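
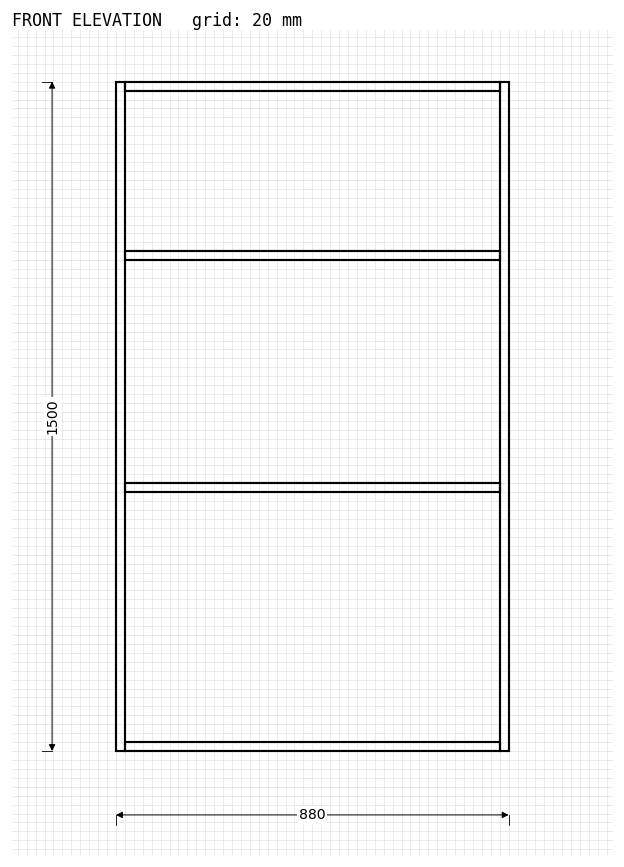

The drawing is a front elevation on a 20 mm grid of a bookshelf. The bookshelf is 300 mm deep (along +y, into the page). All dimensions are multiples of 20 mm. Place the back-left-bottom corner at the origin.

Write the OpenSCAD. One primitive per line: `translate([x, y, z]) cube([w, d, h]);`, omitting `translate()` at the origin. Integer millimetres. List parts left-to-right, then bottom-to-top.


cube([20, 300, 1500]);
translate([20, 0, 0]) cube([840, 300, 20]);
translate([20, 0, 580]) cube([840, 300, 20]);
translate([20, 0, 1100]) cube([840, 300, 20]);
translate([20, 0, 1480]) cube([840, 300, 20]);
translate([860, 0, 0]) cube([20, 300, 1500]);


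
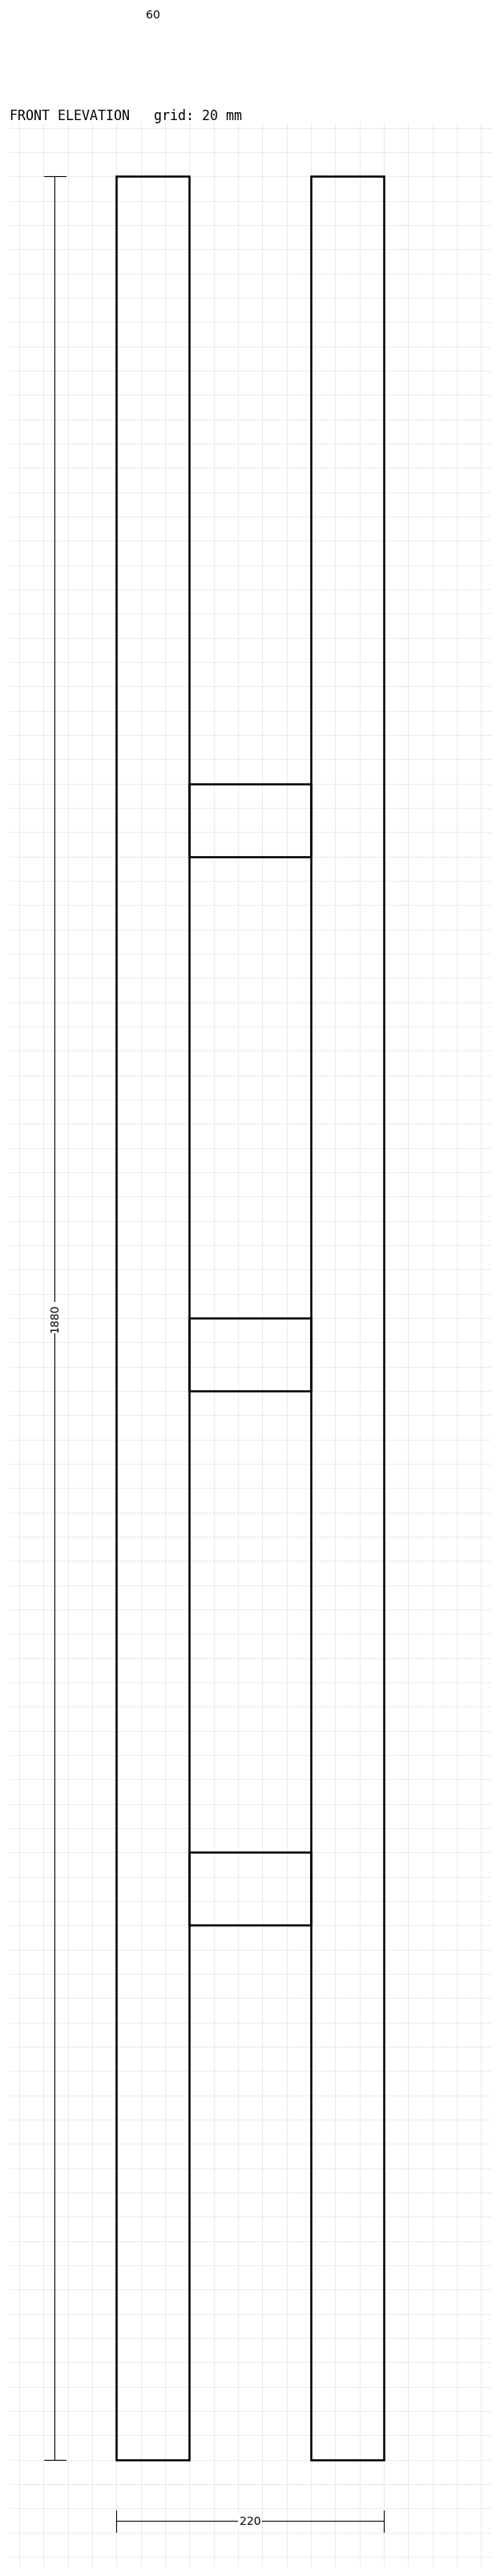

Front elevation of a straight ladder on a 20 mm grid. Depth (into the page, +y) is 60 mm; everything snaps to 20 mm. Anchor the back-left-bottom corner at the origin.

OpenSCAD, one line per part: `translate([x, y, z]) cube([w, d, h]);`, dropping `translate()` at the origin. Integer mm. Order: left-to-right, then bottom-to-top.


cube([60, 60, 1880]);
translate([60, 0, 440]) cube([100, 60, 60]);
translate([60, 0, 880]) cube([100, 60, 60]);
translate([60, 0, 1320]) cube([100, 60, 60]);
translate([160, 0, 0]) cube([60, 60, 1880]);


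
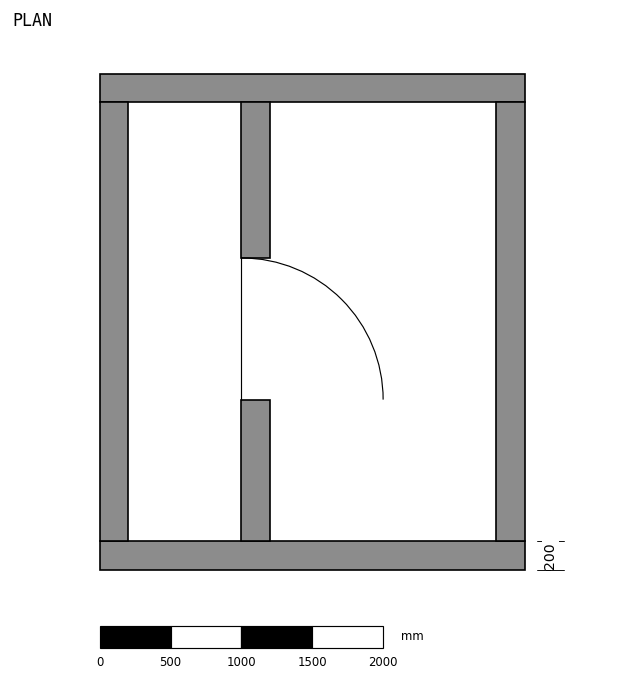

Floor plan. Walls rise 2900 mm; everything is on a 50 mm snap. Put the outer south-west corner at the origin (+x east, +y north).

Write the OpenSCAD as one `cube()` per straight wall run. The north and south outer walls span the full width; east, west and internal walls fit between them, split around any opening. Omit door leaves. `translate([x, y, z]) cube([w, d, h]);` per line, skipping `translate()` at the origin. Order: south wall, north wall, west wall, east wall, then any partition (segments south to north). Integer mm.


cube([3000, 200, 2900]);
translate([0, 3300, 0]) cube([3000, 200, 2900]);
translate([0, 200, 0]) cube([200, 3100, 2900]);
translate([2800, 200, 0]) cube([200, 3100, 2900]);
translate([1000, 200, 0]) cube([200, 1000, 2900]);
translate([1000, 2200, 0]) cube([200, 1100, 2900]);


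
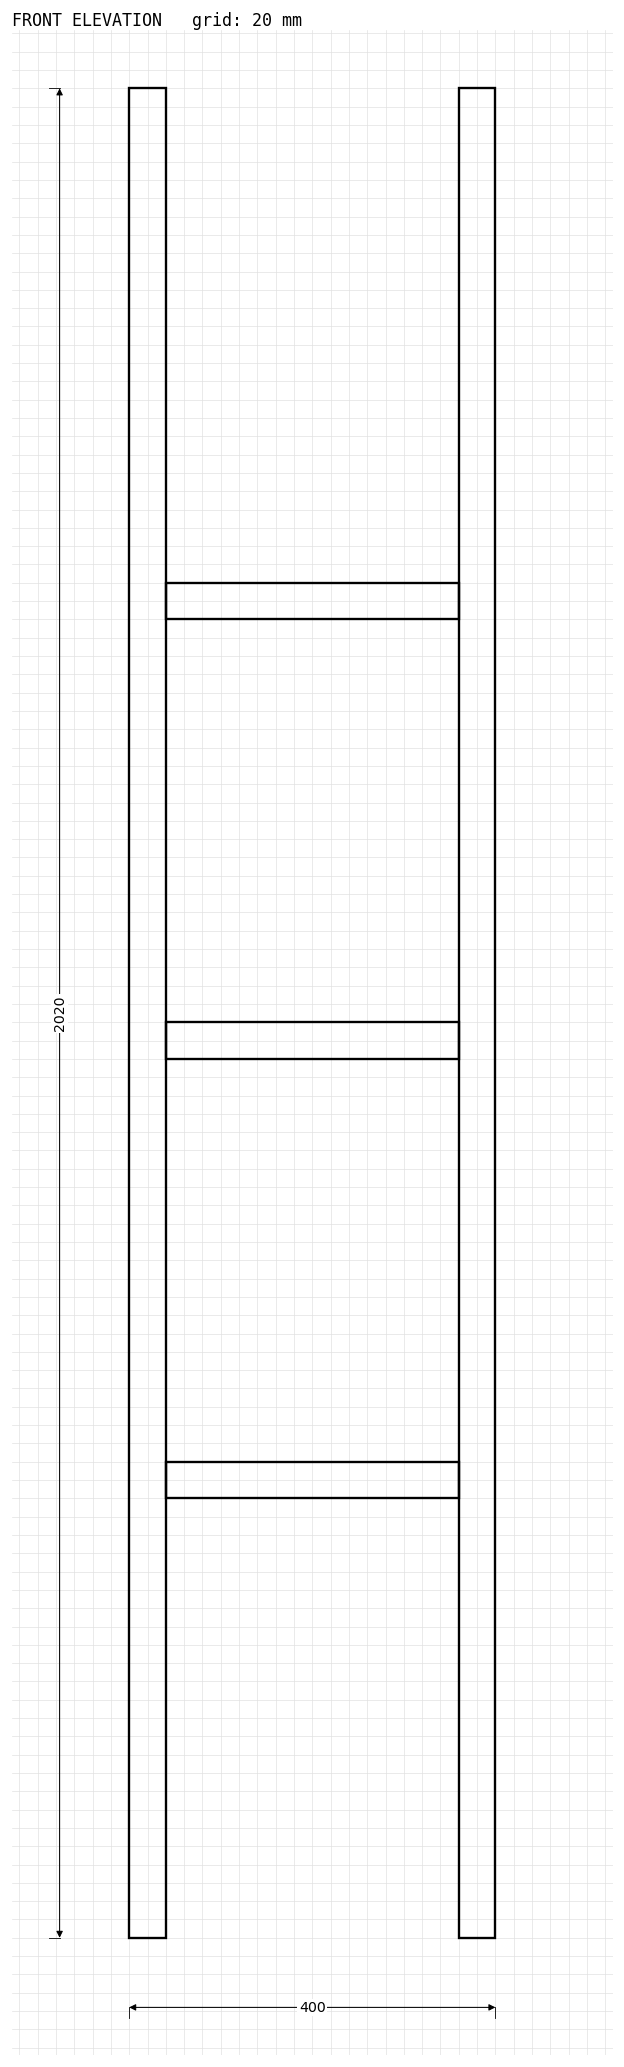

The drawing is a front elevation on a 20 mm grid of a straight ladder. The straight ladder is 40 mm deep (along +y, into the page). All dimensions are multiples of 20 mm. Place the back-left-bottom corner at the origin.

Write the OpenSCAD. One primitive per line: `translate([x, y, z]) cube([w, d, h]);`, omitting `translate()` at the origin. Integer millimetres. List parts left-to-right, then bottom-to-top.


cube([40, 40, 2020]);
translate([40, 0, 480]) cube([320, 40, 40]);
translate([40, 0, 960]) cube([320, 40, 40]);
translate([40, 0, 1440]) cube([320, 40, 40]);
translate([360, 0, 0]) cube([40, 40, 2020]);


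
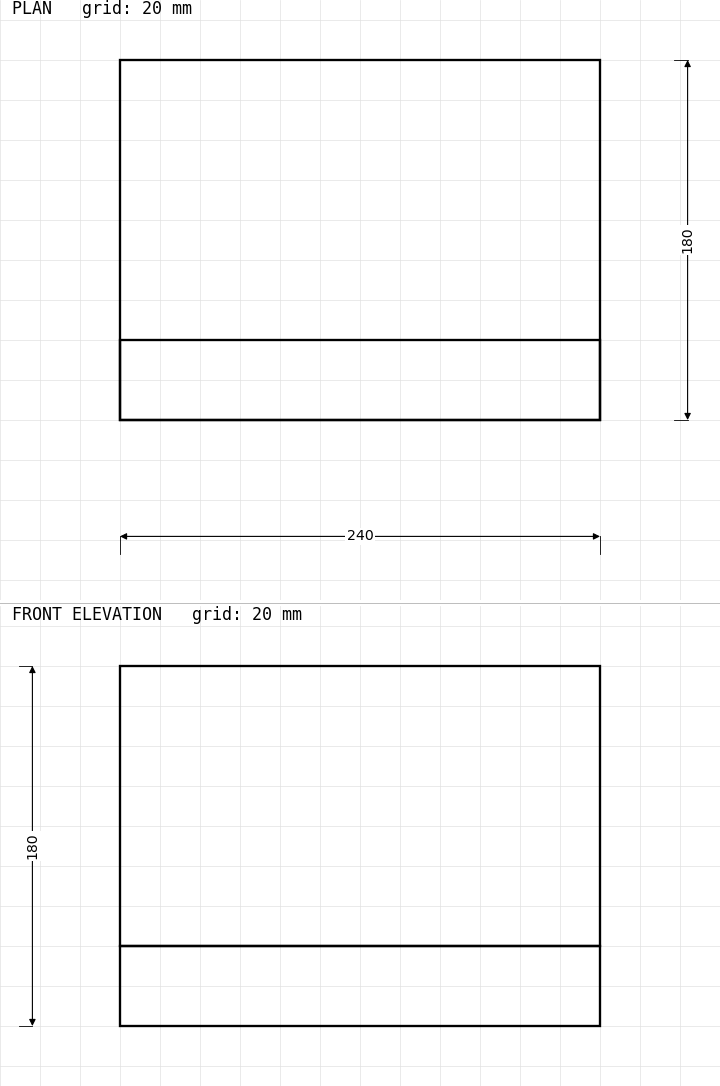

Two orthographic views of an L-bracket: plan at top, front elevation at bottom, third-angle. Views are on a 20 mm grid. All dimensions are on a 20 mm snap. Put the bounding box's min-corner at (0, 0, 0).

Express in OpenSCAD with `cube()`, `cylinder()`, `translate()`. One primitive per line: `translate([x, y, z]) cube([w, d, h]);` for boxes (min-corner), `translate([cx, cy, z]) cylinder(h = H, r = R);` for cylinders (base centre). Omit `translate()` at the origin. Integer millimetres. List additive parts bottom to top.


cube([240, 180, 40]);
translate([0, 0, 40]) cube([240, 40, 140]);


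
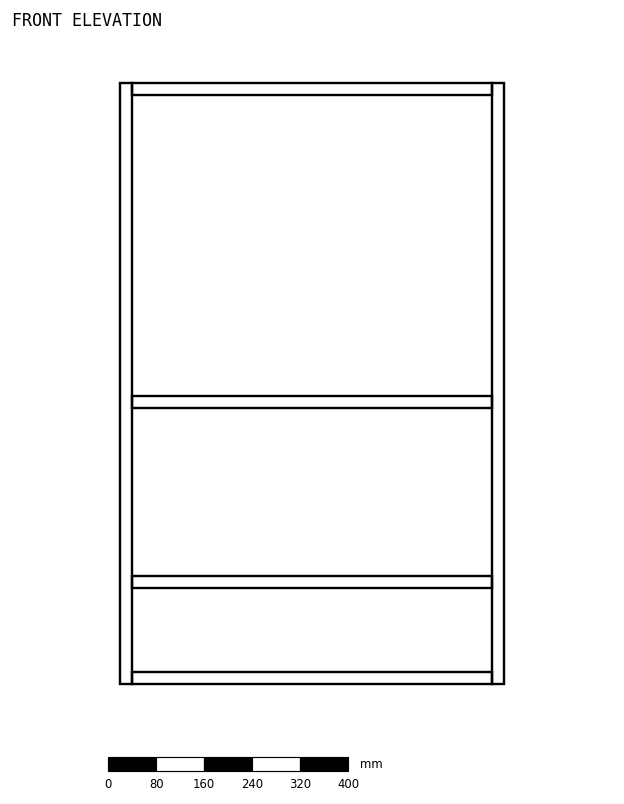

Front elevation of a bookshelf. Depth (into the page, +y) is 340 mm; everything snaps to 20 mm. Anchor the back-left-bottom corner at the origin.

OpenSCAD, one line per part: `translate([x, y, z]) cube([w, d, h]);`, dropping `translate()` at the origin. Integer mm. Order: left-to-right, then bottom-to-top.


cube([20, 340, 1000]);
translate([20, 0, 0]) cube([600, 340, 20]);
translate([20, 0, 160]) cube([600, 340, 20]);
translate([20, 0, 460]) cube([600, 340, 20]);
translate([20, 0, 980]) cube([600, 340, 20]);
translate([620, 0, 0]) cube([20, 340, 1000]);


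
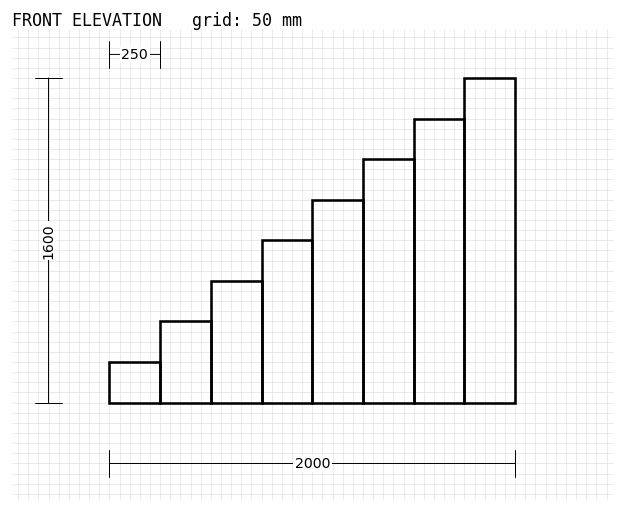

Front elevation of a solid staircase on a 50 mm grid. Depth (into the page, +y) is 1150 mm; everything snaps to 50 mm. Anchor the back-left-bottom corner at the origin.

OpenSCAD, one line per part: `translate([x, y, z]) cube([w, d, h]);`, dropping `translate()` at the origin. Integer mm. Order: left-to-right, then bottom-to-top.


cube([250, 1150, 200]);
translate([250, 0, 0]) cube([250, 1150, 400]);
translate([500, 0, 0]) cube([250, 1150, 600]);
translate([750, 0, 0]) cube([250, 1150, 800]);
translate([1000, 0, 0]) cube([250, 1150, 1000]);
translate([1250, 0, 0]) cube([250, 1150, 1200]);
translate([1500, 0, 0]) cube([250, 1150, 1400]);
translate([1750, 0, 0]) cube([250, 1150, 1600]);


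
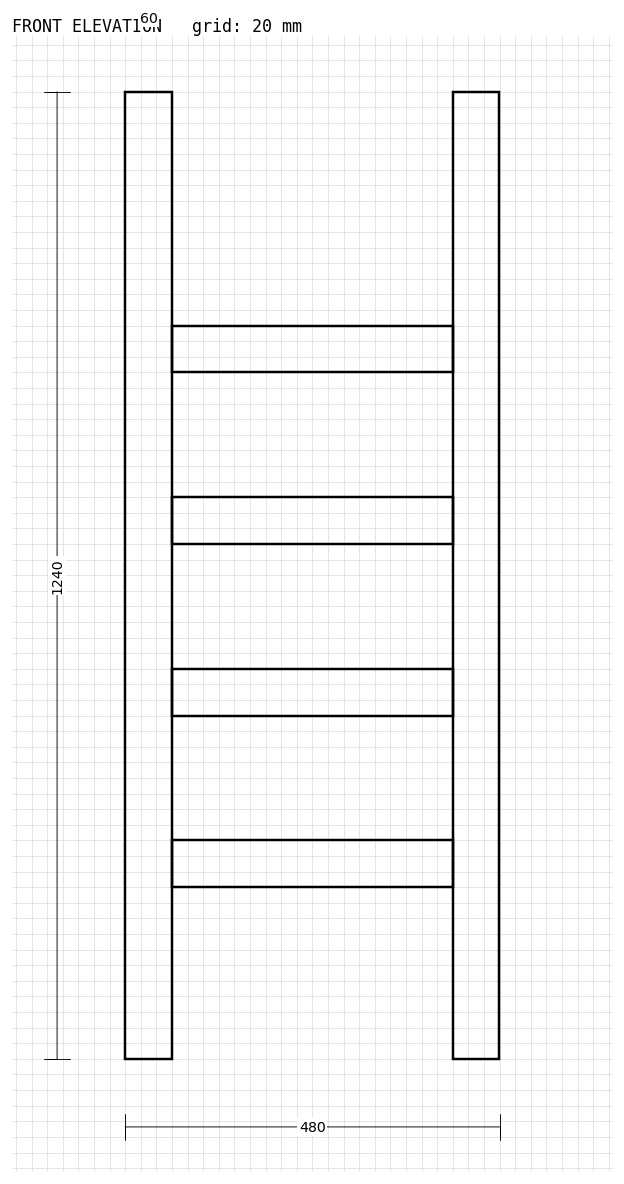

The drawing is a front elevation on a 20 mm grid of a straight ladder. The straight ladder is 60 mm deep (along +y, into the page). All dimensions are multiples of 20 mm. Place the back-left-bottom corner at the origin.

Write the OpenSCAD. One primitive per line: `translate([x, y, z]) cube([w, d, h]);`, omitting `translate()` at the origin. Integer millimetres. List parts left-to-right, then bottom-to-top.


cube([60, 60, 1240]);
translate([60, 0, 220]) cube([360, 60, 60]);
translate([60, 0, 440]) cube([360, 60, 60]);
translate([60, 0, 660]) cube([360, 60, 60]);
translate([60, 0, 880]) cube([360, 60, 60]);
translate([420, 0, 0]) cube([60, 60, 1240]);


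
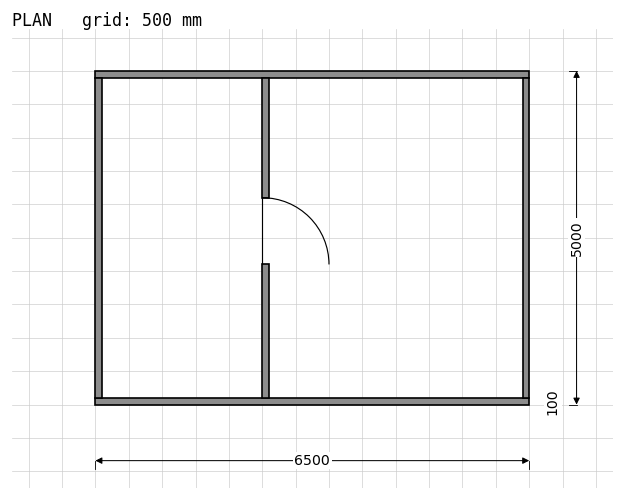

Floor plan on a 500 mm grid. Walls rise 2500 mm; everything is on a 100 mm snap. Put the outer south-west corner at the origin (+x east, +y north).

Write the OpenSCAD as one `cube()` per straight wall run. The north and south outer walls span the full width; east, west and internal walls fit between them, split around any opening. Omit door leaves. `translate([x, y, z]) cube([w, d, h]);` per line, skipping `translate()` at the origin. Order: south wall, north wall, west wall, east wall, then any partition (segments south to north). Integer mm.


cube([6500, 100, 2500]);
translate([0, 4900, 0]) cube([6500, 100, 2500]);
translate([0, 100, 0]) cube([100, 4800, 2500]);
translate([6400, 100, 0]) cube([100, 4800, 2500]);
translate([2500, 100, 0]) cube([100, 2000, 2500]);
translate([2500, 3100, 0]) cube([100, 1800, 2500]);


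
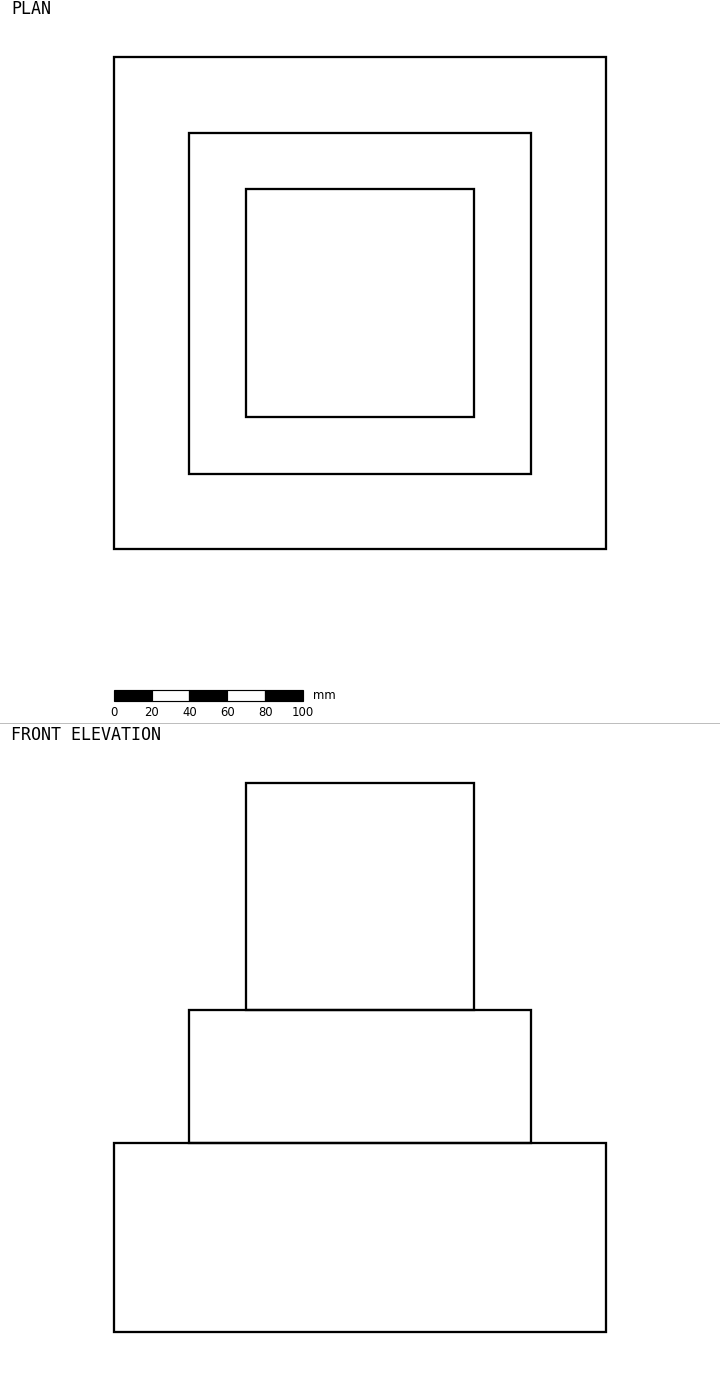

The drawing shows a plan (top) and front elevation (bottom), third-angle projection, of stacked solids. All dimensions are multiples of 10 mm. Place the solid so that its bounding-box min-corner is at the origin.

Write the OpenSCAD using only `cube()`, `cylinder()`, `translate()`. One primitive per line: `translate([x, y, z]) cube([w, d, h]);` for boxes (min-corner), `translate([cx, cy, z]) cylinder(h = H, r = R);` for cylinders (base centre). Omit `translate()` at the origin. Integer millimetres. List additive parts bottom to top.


cube([260, 260, 100]);
translate([40, 40, 100]) cube([180, 180, 70]);
translate([70, 70, 170]) cube([120, 120, 120]);


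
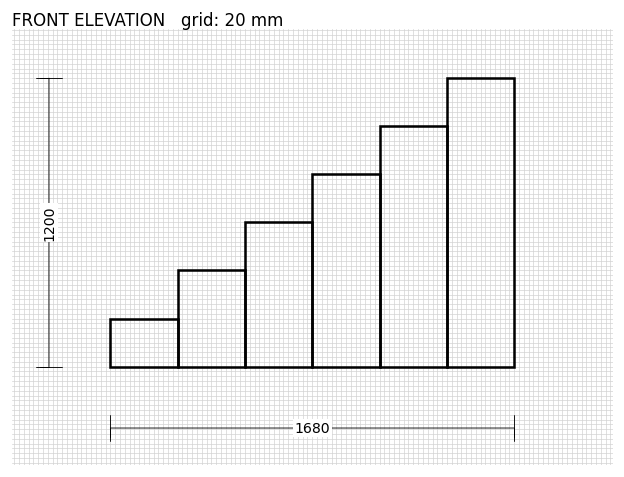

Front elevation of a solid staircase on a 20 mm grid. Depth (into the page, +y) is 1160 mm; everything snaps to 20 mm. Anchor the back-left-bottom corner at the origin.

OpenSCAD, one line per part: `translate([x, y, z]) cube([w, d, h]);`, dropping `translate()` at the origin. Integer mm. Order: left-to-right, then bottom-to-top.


cube([280, 1160, 200]);
translate([280, 0, 0]) cube([280, 1160, 400]);
translate([560, 0, 0]) cube([280, 1160, 600]);
translate([840, 0, 0]) cube([280, 1160, 800]);
translate([1120, 0, 0]) cube([280, 1160, 1000]);
translate([1400, 0, 0]) cube([280, 1160, 1200]);


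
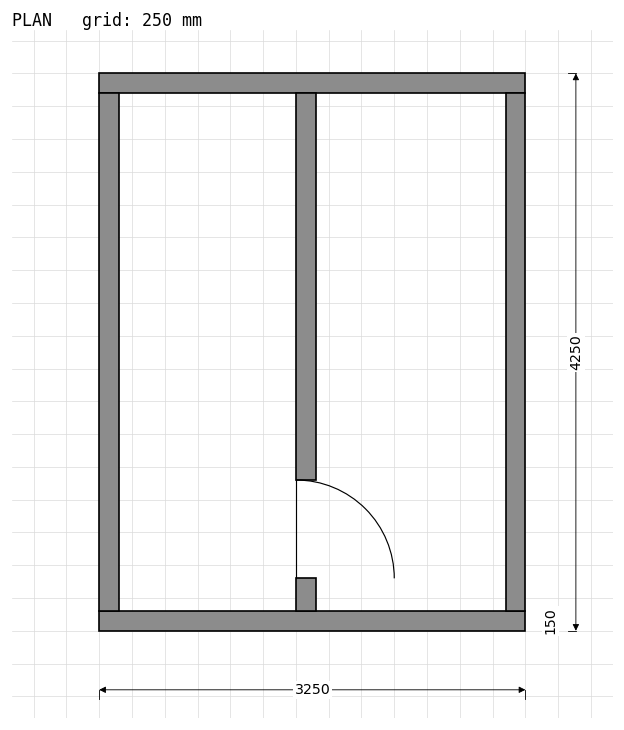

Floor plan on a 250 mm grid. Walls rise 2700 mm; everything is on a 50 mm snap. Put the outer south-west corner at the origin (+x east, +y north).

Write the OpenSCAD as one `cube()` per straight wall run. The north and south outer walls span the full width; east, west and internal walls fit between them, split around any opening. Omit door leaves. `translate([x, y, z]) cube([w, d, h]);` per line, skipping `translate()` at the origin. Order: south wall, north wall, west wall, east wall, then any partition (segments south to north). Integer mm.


cube([3250, 150, 2700]);
translate([0, 4100, 0]) cube([3250, 150, 2700]);
translate([0, 150, 0]) cube([150, 3950, 2700]);
translate([3100, 150, 0]) cube([150, 3950, 2700]);
translate([1500, 150, 0]) cube([150, 250, 2700]);
translate([1500, 1150, 0]) cube([150, 2950, 2700]);


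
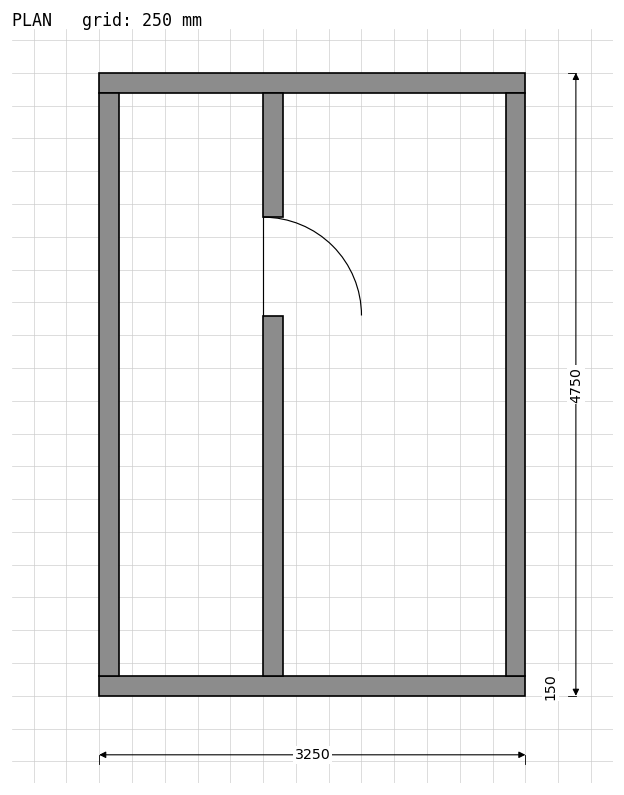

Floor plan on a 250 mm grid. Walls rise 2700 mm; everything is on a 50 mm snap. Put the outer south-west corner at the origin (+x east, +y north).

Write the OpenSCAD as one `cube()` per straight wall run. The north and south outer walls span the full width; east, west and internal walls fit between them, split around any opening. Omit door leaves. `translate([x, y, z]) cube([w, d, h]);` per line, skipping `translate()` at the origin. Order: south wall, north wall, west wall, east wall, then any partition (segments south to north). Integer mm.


cube([3250, 150, 2700]);
translate([0, 4600, 0]) cube([3250, 150, 2700]);
translate([0, 150, 0]) cube([150, 4450, 2700]);
translate([3100, 150, 0]) cube([150, 4450, 2700]);
translate([1250, 150, 0]) cube([150, 2750, 2700]);
translate([1250, 3650, 0]) cube([150, 950, 2700]);


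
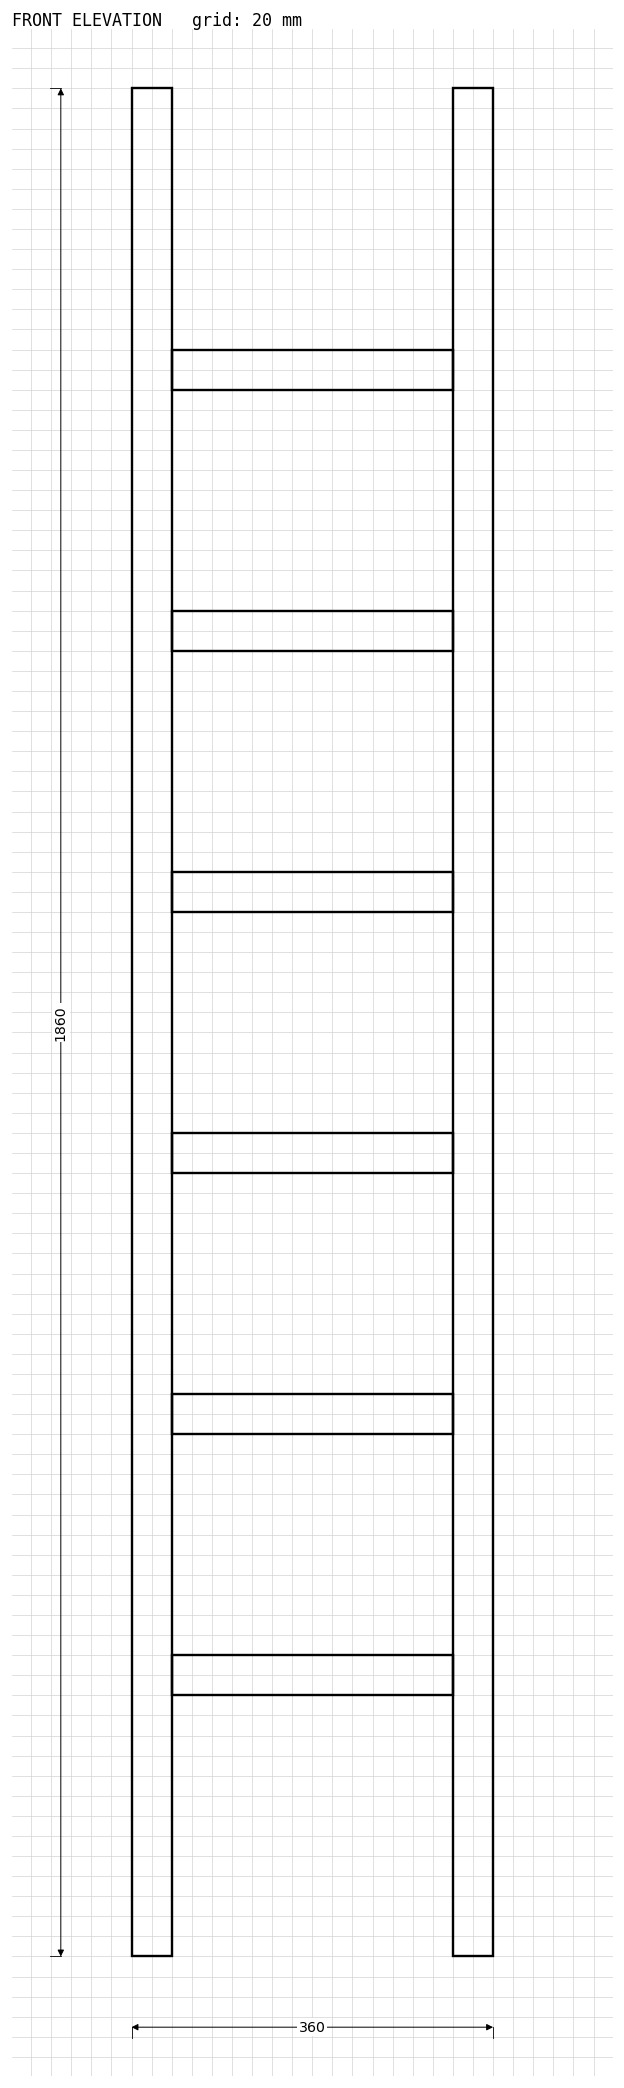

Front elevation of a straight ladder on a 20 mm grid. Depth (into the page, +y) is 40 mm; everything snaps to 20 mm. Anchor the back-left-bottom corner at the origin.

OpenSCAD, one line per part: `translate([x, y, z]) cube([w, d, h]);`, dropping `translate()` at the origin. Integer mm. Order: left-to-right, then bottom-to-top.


cube([40, 40, 1860]);
translate([40, 0, 260]) cube([280, 40, 40]);
translate([40, 0, 520]) cube([280, 40, 40]);
translate([40, 0, 780]) cube([280, 40, 40]);
translate([40, 0, 1040]) cube([280, 40, 40]);
translate([40, 0, 1300]) cube([280, 40, 40]);
translate([40, 0, 1560]) cube([280, 40, 40]);
translate([320, 0, 0]) cube([40, 40, 1860]);


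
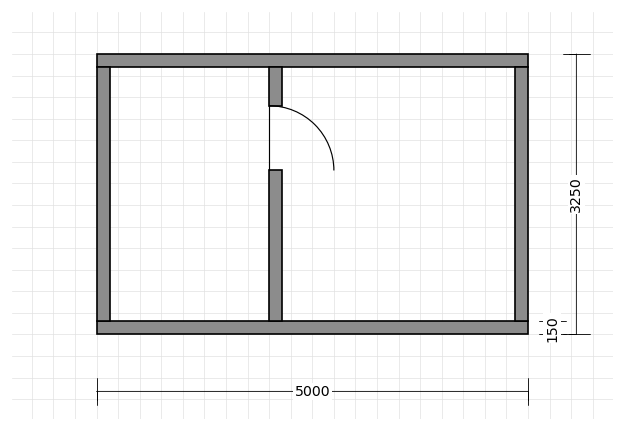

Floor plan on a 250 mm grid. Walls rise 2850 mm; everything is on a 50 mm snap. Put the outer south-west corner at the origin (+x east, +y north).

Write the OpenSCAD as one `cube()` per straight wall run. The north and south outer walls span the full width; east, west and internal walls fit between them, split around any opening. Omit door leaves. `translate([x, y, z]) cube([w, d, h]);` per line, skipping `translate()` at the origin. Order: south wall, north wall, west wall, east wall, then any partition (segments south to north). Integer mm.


cube([5000, 150, 2850]);
translate([0, 3100, 0]) cube([5000, 150, 2850]);
translate([0, 150, 0]) cube([150, 2950, 2850]);
translate([4850, 150, 0]) cube([150, 2950, 2850]);
translate([2000, 150, 0]) cube([150, 1750, 2850]);
translate([2000, 2650, 0]) cube([150, 450, 2850]);


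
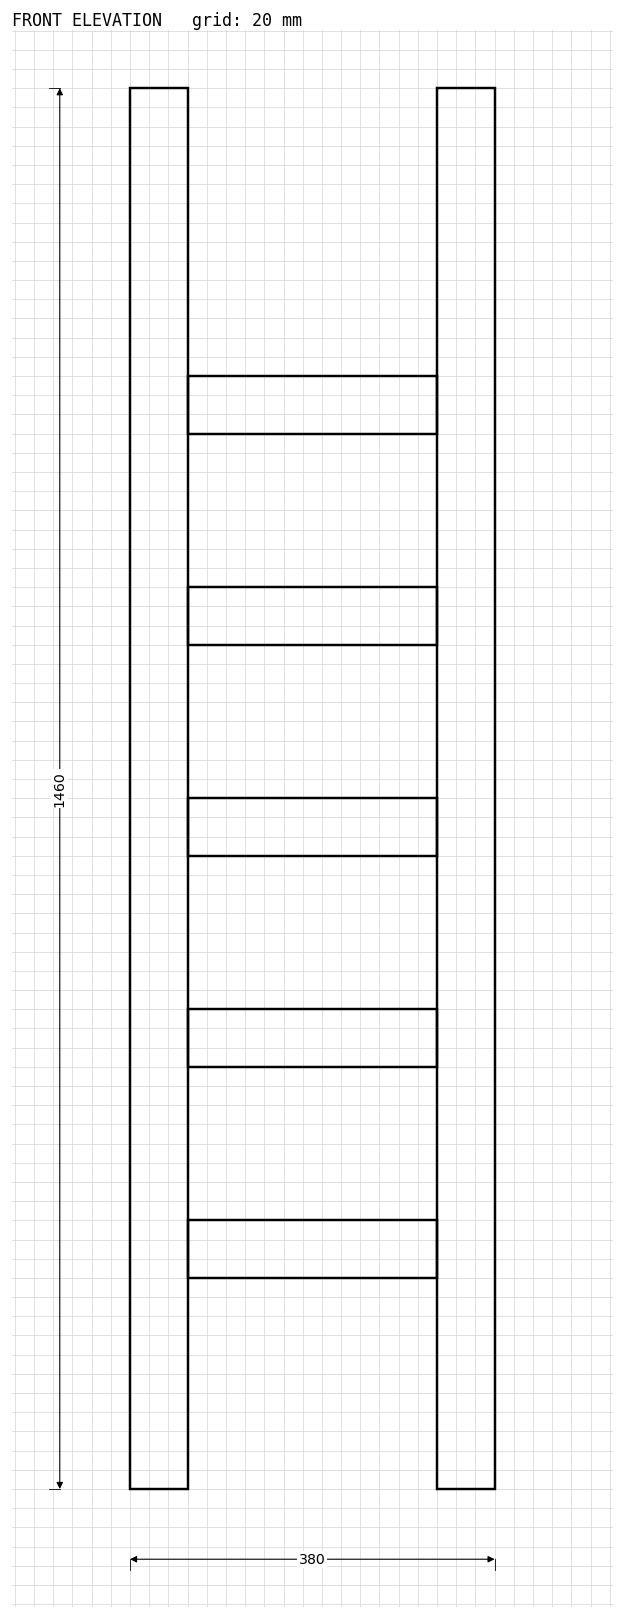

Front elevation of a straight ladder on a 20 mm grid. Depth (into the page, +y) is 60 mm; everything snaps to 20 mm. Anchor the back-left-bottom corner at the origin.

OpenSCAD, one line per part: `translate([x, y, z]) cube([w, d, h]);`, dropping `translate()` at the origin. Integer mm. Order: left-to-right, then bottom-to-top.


cube([60, 60, 1460]);
translate([60, 0, 220]) cube([260, 60, 60]);
translate([60, 0, 440]) cube([260, 60, 60]);
translate([60, 0, 660]) cube([260, 60, 60]);
translate([60, 0, 880]) cube([260, 60, 60]);
translate([60, 0, 1100]) cube([260, 60, 60]);
translate([320, 0, 0]) cube([60, 60, 1460]);


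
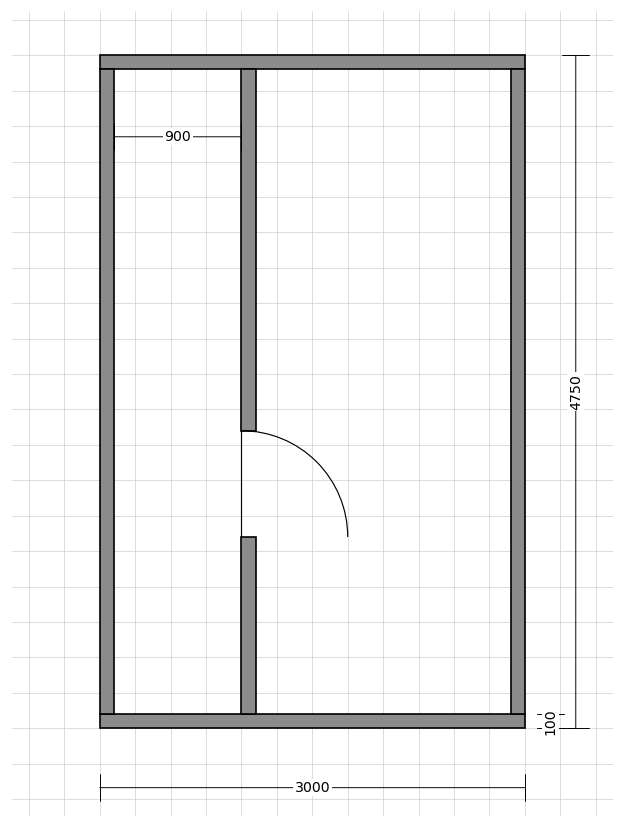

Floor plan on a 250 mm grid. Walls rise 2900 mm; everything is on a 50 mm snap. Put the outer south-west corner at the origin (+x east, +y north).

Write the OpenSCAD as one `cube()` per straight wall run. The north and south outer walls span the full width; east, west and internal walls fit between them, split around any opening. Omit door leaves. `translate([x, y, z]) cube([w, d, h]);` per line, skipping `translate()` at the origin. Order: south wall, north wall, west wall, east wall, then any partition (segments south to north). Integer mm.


cube([3000, 100, 2900]);
translate([0, 4650, 0]) cube([3000, 100, 2900]);
translate([0, 100, 0]) cube([100, 4550, 2900]);
translate([2900, 100, 0]) cube([100, 4550, 2900]);
translate([1000, 100, 0]) cube([100, 1250, 2900]);
translate([1000, 2100, 0]) cube([100, 2550, 2900]);


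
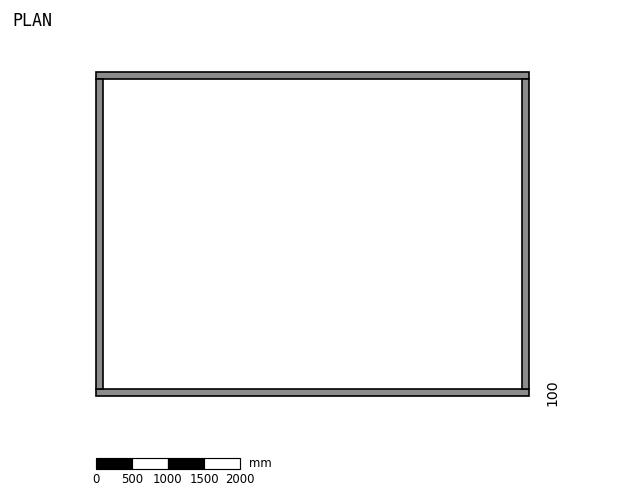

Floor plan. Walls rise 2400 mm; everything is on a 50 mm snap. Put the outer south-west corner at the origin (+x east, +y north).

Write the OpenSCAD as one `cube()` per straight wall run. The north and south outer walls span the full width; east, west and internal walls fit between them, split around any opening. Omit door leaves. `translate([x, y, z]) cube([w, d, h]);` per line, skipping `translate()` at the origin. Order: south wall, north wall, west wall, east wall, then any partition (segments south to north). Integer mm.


cube([6000, 100, 2400]);
translate([0, 4400, 0]) cube([6000, 100, 2400]);
translate([0, 100, 0]) cube([100, 4300, 2400]);
translate([5900, 100, 0]) cube([100, 4300, 2400]);


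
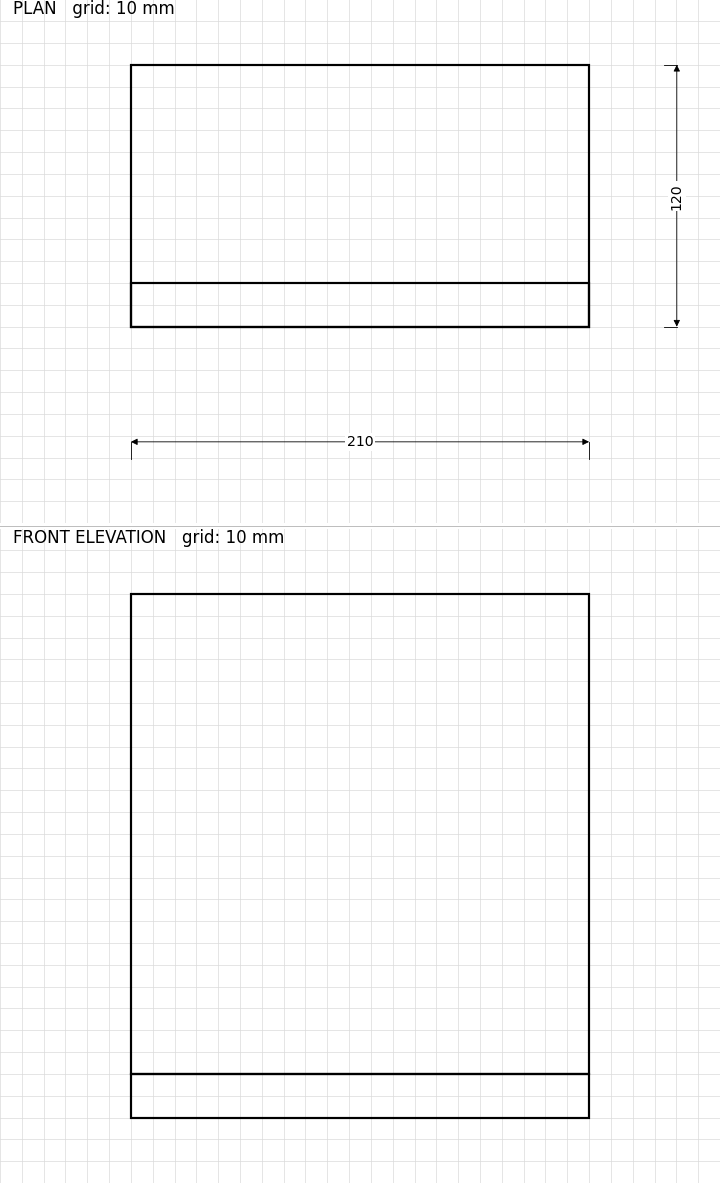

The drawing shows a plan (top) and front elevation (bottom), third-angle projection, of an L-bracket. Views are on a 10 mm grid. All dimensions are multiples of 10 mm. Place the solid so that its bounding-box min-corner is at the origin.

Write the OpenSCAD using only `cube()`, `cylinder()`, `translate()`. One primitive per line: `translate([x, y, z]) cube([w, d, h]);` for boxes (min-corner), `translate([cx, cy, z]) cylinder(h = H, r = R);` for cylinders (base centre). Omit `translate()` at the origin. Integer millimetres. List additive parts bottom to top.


cube([210, 120, 20]);
translate([0, 0, 20]) cube([210, 20, 220]);


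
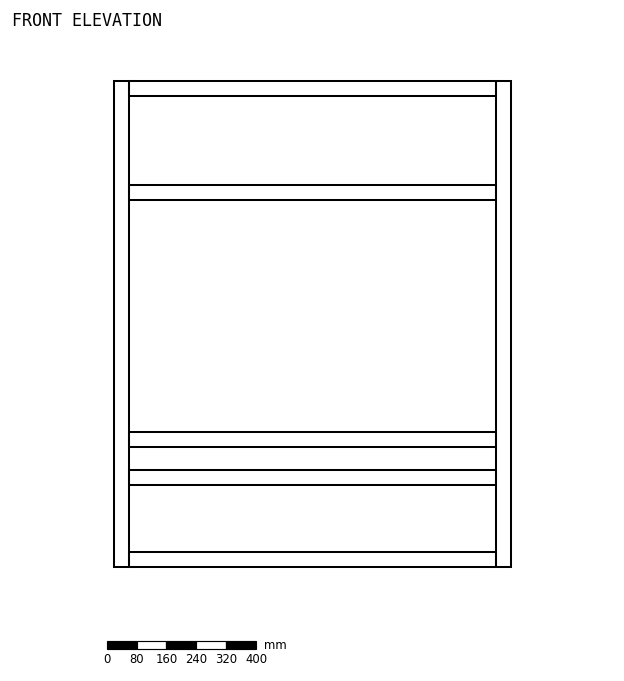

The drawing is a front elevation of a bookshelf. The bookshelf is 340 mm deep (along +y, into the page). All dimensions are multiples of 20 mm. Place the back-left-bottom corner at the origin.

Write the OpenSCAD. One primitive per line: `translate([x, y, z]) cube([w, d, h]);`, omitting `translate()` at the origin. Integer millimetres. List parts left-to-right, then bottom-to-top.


cube([40, 340, 1300]);
translate([40, 0, 0]) cube([980, 340, 40]);
translate([40, 0, 220]) cube([980, 340, 40]);
translate([40, 0, 320]) cube([980, 340, 40]);
translate([40, 0, 980]) cube([980, 340, 40]);
translate([40, 0, 1260]) cube([980, 340, 40]);
translate([1020, 0, 0]) cube([40, 340, 1300]);


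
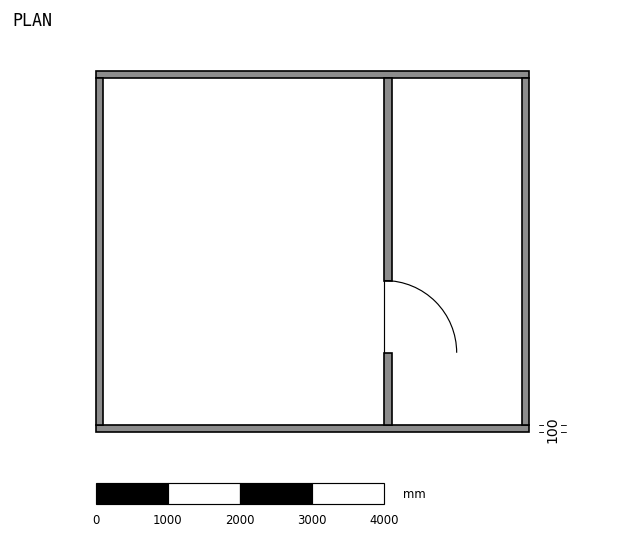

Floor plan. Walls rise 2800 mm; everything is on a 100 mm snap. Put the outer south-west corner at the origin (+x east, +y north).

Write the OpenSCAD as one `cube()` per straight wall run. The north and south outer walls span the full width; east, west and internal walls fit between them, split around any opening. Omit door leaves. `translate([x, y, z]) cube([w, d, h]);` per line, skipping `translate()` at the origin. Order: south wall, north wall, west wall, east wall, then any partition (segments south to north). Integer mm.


cube([6000, 100, 2800]);
translate([0, 4900, 0]) cube([6000, 100, 2800]);
translate([0, 100, 0]) cube([100, 4800, 2800]);
translate([5900, 100, 0]) cube([100, 4800, 2800]);
translate([4000, 100, 0]) cube([100, 1000, 2800]);
translate([4000, 2100, 0]) cube([100, 2800, 2800]);


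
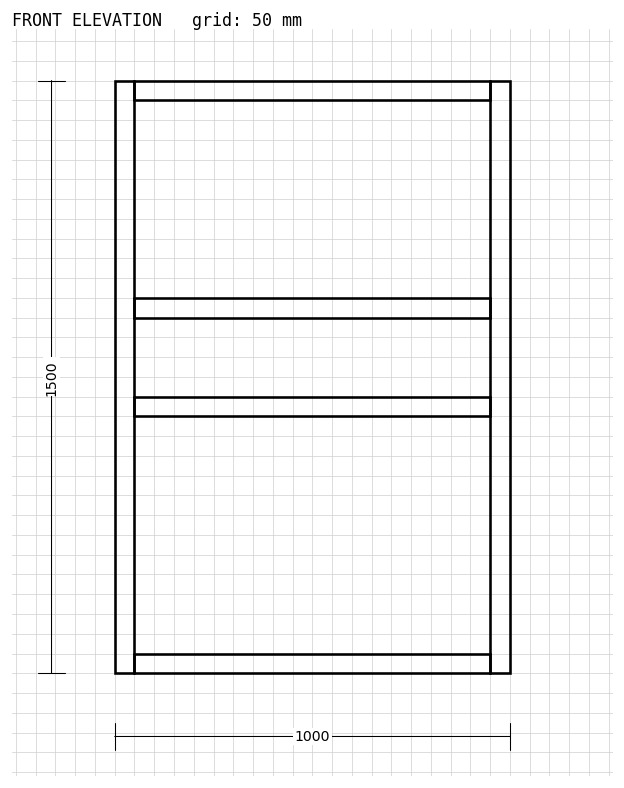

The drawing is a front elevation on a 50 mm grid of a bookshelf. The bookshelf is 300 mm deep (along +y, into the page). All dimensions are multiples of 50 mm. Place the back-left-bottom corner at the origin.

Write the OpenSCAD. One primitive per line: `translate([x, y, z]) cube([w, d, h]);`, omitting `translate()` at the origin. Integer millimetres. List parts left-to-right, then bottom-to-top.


cube([50, 300, 1500]);
translate([50, 0, 0]) cube([900, 300, 50]);
translate([50, 0, 650]) cube([900, 300, 50]);
translate([50, 0, 900]) cube([900, 300, 50]);
translate([50, 0, 1450]) cube([900, 300, 50]);
translate([950, 0, 0]) cube([50, 300, 1500]);


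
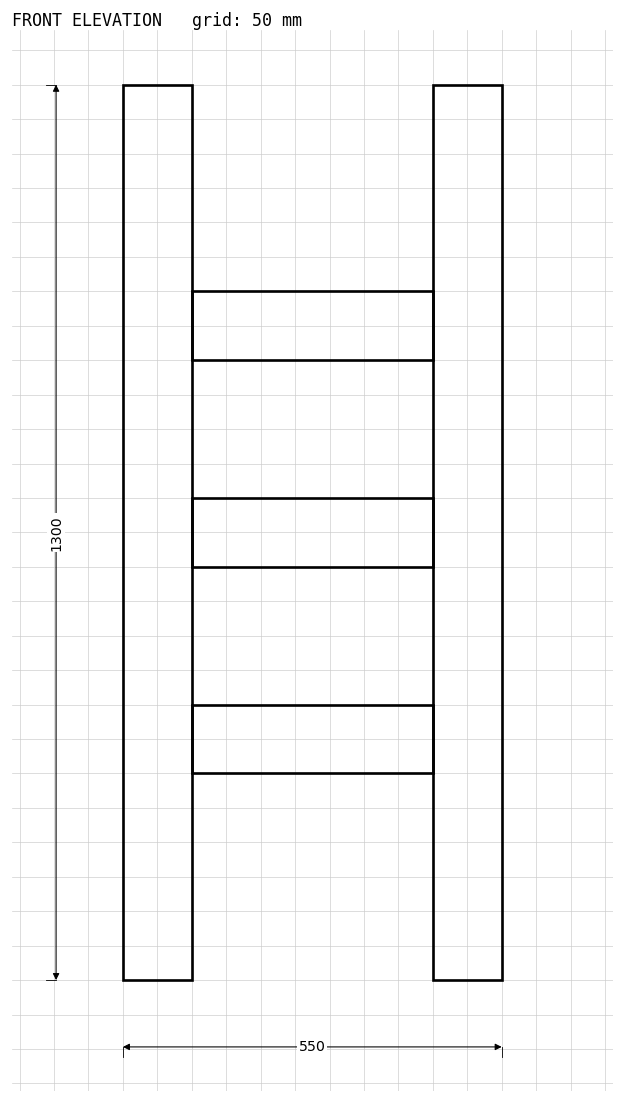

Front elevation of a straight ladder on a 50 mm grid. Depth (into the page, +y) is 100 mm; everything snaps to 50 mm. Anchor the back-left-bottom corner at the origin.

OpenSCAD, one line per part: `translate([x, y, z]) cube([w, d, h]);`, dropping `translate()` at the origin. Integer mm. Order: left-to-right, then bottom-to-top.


cube([100, 100, 1300]);
translate([100, 0, 300]) cube([350, 100, 100]);
translate([100, 0, 600]) cube([350, 100, 100]);
translate([100, 0, 900]) cube([350, 100, 100]);
translate([450, 0, 0]) cube([100, 100, 1300]);


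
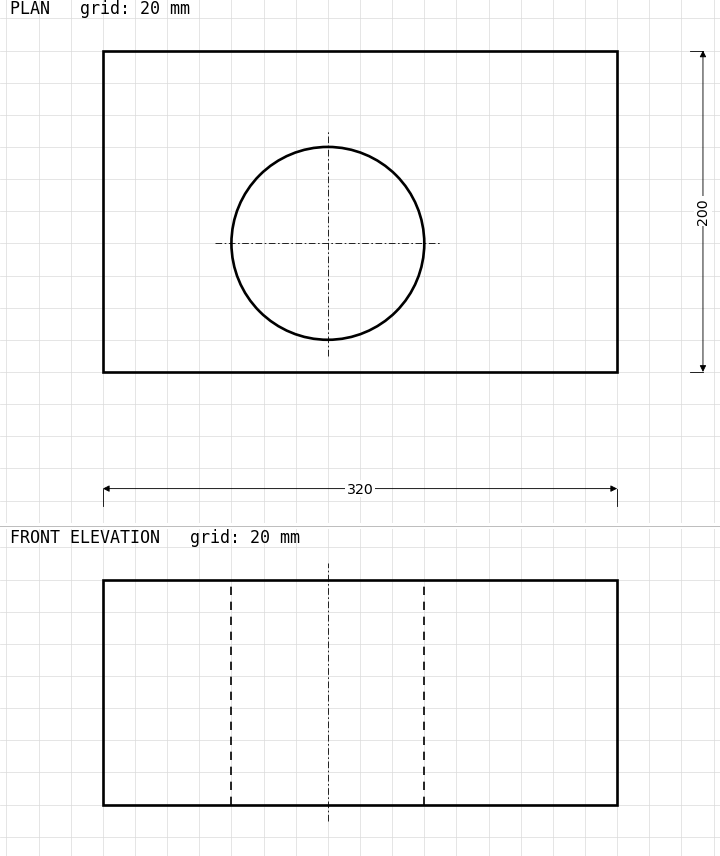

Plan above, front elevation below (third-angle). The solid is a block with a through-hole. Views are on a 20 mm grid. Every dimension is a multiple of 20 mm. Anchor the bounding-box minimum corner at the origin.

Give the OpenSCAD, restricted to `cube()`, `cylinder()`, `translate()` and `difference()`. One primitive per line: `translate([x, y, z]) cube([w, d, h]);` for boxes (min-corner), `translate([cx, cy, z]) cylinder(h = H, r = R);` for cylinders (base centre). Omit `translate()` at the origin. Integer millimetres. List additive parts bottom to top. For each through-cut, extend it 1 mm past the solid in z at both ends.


difference() {
  cube([320, 200, 140]);
  translate([140, 80, -1]) cylinder(h = 142, r = 60);
}


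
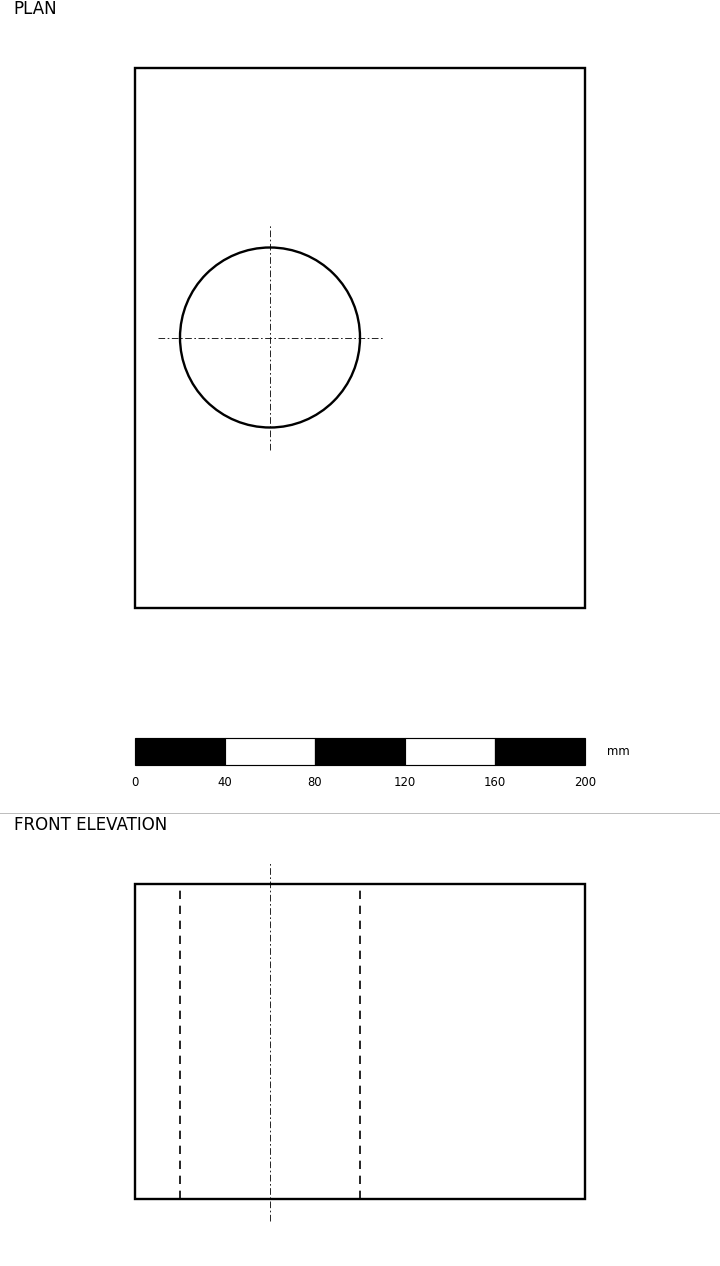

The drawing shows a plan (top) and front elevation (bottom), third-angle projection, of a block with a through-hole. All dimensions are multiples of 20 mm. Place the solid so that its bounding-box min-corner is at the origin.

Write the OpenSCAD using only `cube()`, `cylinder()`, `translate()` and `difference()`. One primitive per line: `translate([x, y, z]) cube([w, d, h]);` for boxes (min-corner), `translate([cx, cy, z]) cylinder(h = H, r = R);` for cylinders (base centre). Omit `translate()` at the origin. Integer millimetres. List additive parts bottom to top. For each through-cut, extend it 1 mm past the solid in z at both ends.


difference() {
  cube([200, 240, 140]);
  translate([60, 120, -1]) cylinder(h = 142, r = 40);
}


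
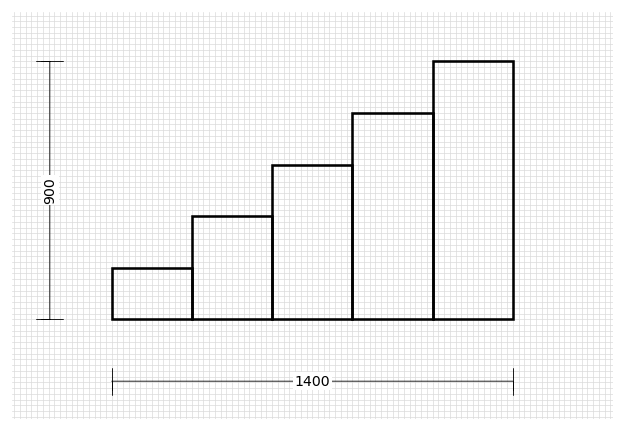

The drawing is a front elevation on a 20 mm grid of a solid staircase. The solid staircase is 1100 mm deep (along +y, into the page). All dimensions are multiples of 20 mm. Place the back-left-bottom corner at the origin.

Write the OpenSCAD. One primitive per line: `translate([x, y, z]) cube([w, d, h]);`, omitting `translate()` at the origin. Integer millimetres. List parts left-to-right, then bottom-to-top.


cube([280, 1100, 180]);
translate([280, 0, 0]) cube([280, 1100, 360]);
translate([560, 0, 0]) cube([280, 1100, 540]);
translate([840, 0, 0]) cube([280, 1100, 720]);
translate([1120, 0, 0]) cube([280, 1100, 900]);


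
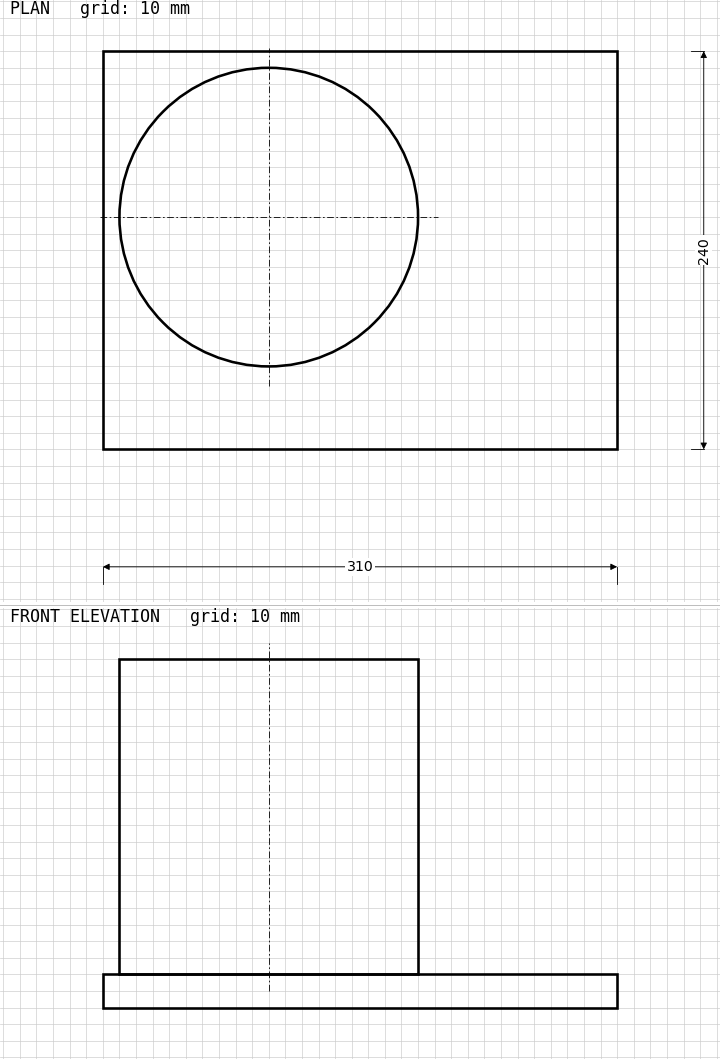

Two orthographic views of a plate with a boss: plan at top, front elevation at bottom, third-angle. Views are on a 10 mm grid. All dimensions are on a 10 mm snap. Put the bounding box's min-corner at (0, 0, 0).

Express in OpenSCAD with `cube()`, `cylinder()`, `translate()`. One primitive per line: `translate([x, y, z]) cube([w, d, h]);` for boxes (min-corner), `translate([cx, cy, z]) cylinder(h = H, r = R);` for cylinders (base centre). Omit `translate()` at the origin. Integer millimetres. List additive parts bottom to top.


cube([310, 240, 20]);
translate([100, 140, 20]) cylinder(h = 190, r = 90);


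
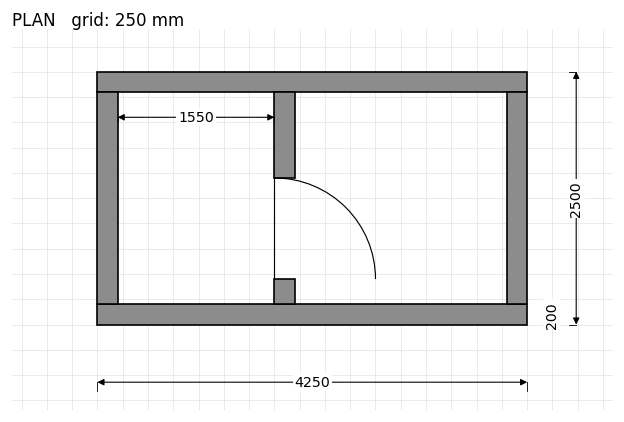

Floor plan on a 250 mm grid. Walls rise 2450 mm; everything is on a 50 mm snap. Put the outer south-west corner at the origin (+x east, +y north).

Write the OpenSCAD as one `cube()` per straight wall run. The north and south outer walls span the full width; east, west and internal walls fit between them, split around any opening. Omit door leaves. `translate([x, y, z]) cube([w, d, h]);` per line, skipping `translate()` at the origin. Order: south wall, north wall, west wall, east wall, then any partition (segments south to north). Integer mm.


cube([4250, 200, 2450]);
translate([0, 2300, 0]) cube([4250, 200, 2450]);
translate([0, 200, 0]) cube([200, 2100, 2450]);
translate([4050, 200, 0]) cube([200, 2100, 2450]);
translate([1750, 200, 0]) cube([200, 250, 2450]);
translate([1750, 1450, 0]) cube([200, 850, 2450]);


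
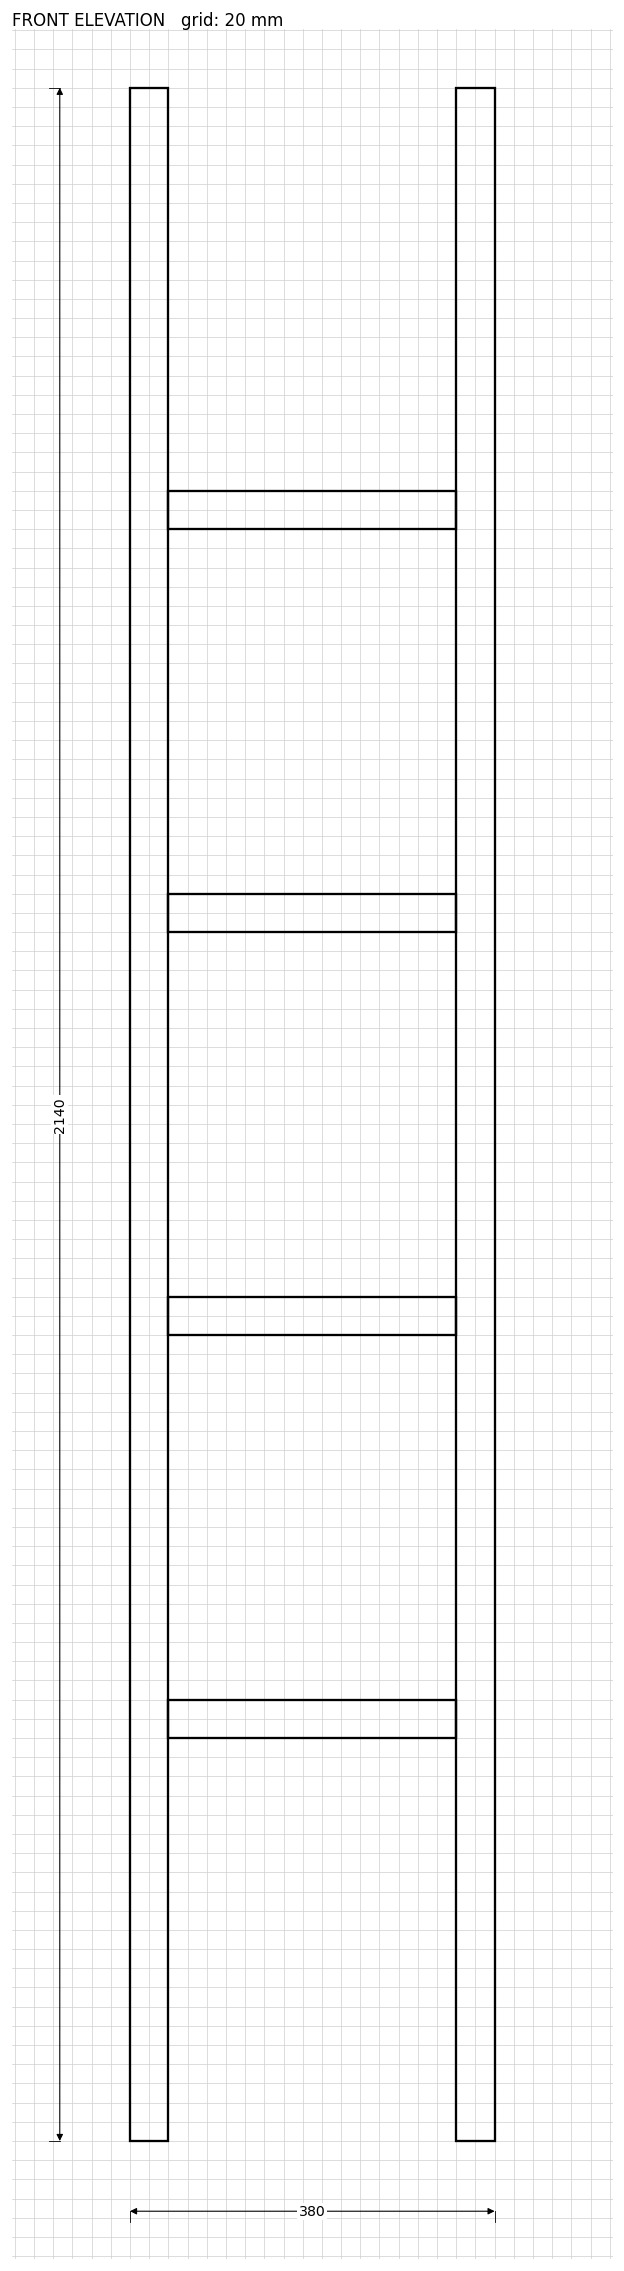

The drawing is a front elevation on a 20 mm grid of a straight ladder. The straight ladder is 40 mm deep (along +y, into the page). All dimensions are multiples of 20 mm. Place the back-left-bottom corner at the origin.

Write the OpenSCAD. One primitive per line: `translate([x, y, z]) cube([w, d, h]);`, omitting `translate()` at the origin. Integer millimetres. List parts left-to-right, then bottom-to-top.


cube([40, 40, 2140]);
translate([40, 0, 420]) cube([300, 40, 40]);
translate([40, 0, 840]) cube([300, 40, 40]);
translate([40, 0, 1260]) cube([300, 40, 40]);
translate([40, 0, 1680]) cube([300, 40, 40]);
translate([340, 0, 0]) cube([40, 40, 2140]);


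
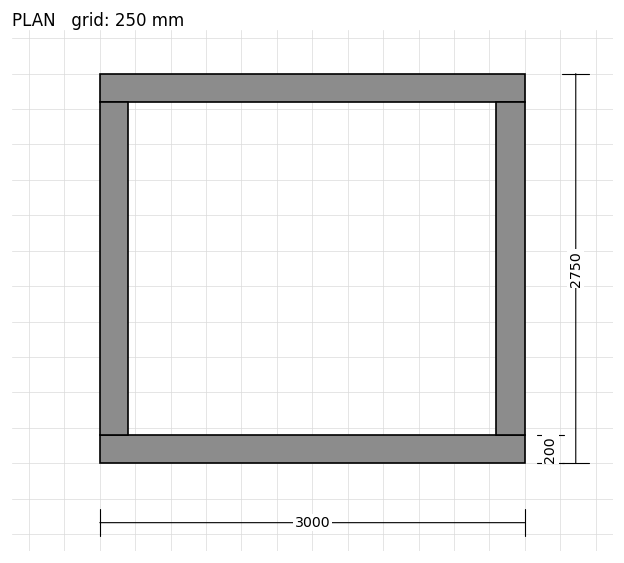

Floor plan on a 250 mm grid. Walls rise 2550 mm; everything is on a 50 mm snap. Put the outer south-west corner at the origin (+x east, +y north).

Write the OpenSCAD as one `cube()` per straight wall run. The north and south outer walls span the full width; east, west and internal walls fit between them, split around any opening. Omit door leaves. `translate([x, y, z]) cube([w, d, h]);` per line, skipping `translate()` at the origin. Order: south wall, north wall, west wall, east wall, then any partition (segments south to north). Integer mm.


cube([3000, 200, 2550]);
translate([0, 2550, 0]) cube([3000, 200, 2550]);
translate([0, 200, 0]) cube([200, 2350, 2550]);
translate([2800, 200, 0]) cube([200, 2350, 2550]);


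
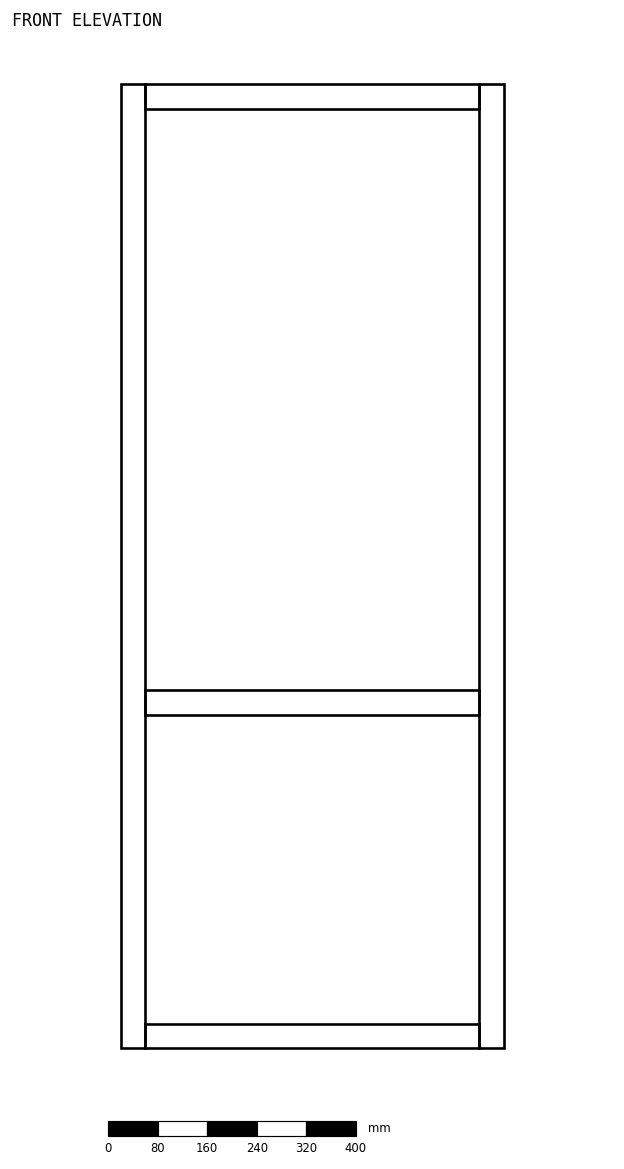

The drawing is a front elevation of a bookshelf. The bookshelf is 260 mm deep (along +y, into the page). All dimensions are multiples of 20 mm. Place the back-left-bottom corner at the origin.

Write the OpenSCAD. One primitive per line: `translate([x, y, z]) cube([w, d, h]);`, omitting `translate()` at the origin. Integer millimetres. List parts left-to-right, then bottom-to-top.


cube([40, 260, 1560]);
translate([40, 0, 0]) cube([540, 260, 40]);
translate([40, 0, 540]) cube([540, 260, 40]);
translate([40, 0, 1520]) cube([540, 260, 40]);
translate([580, 0, 0]) cube([40, 260, 1560]);


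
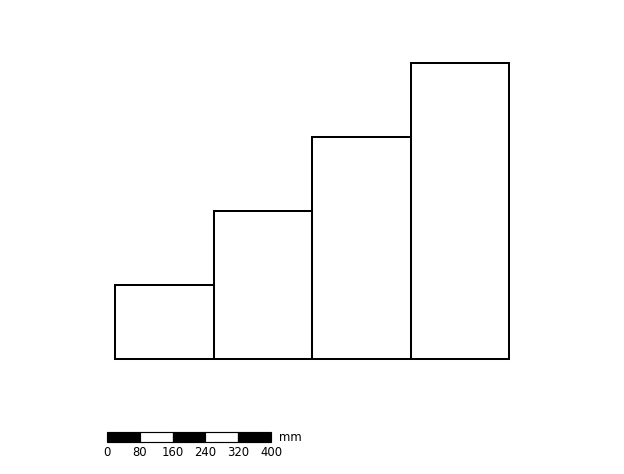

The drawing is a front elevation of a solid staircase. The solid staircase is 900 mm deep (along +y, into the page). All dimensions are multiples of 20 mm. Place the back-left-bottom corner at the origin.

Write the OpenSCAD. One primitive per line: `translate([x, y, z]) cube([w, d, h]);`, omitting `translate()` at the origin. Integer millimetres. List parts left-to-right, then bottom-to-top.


cube([240, 900, 180]);
translate([240, 0, 0]) cube([240, 900, 360]);
translate([480, 0, 0]) cube([240, 900, 540]);
translate([720, 0, 0]) cube([240, 900, 720]);


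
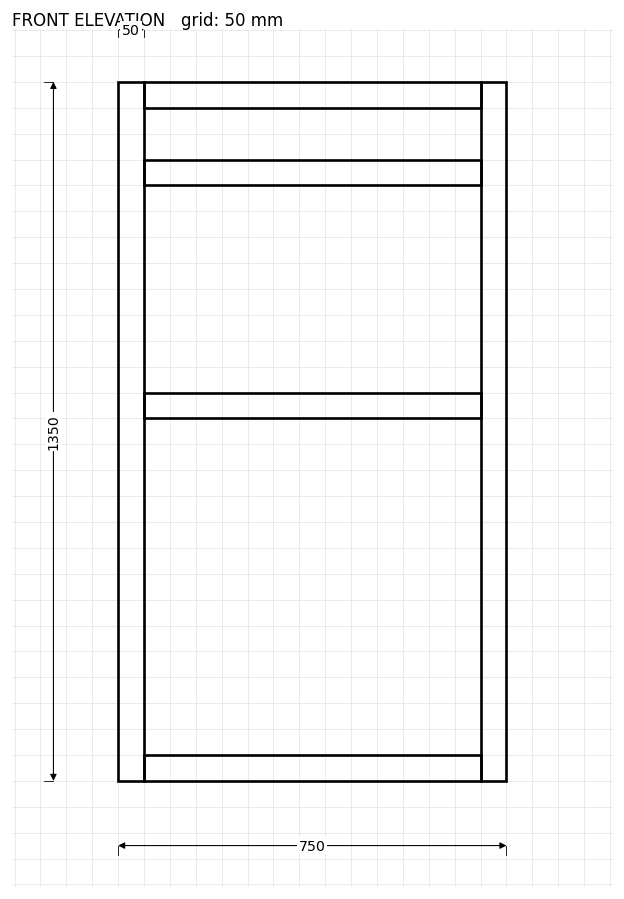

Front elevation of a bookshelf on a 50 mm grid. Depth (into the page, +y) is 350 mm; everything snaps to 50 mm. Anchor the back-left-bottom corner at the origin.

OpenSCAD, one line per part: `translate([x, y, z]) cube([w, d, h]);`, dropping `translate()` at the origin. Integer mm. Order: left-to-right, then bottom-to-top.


cube([50, 350, 1350]);
translate([50, 0, 0]) cube([650, 350, 50]);
translate([50, 0, 700]) cube([650, 350, 50]);
translate([50, 0, 1150]) cube([650, 350, 50]);
translate([50, 0, 1300]) cube([650, 350, 50]);
translate([700, 0, 0]) cube([50, 350, 1350]);


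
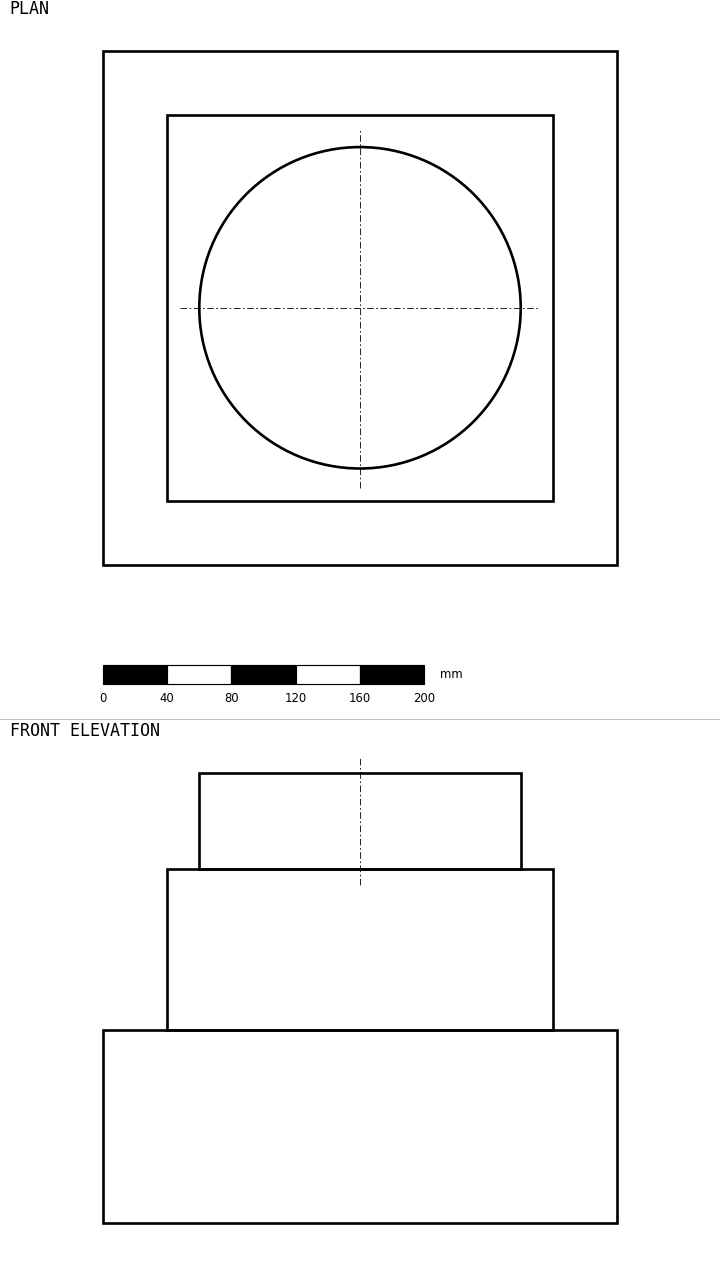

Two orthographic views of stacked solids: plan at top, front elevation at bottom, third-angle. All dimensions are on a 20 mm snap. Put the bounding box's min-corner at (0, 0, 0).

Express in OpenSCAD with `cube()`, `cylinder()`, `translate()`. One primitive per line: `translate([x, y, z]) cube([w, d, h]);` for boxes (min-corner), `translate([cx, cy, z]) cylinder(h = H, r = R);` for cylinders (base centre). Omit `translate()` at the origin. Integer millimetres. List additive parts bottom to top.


cube([320, 320, 120]);
translate([40, 40, 120]) cube([240, 240, 100]);
translate([160, 160, 220]) cylinder(h = 60, r = 100);


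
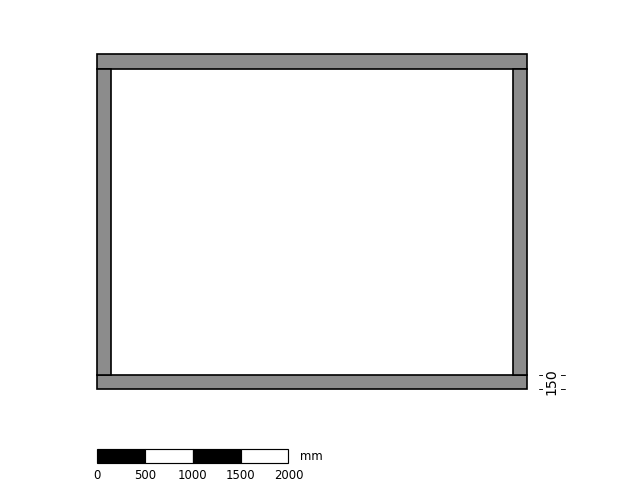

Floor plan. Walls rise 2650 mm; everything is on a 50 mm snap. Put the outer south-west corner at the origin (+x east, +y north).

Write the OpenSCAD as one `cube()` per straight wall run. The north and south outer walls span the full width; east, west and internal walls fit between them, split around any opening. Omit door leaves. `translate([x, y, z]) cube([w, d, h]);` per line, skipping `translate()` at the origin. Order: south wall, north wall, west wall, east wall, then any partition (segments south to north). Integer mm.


cube([4500, 150, 2650]);
translate([0, 3350, 0]) cube([4500, 150, 2650]);
translate([0, 150, 0]) cube([150, 3200, 2650]);
translate([4350, 150, 0]) cube([150, 3200, 2650]);
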